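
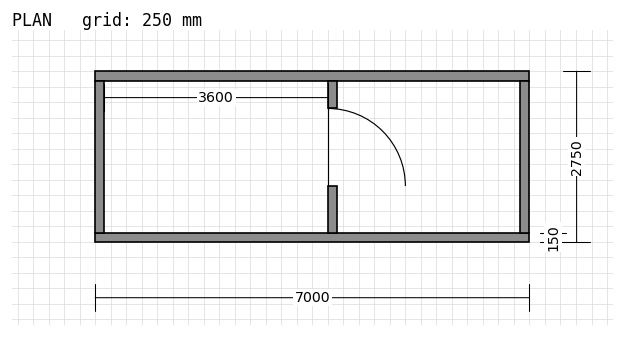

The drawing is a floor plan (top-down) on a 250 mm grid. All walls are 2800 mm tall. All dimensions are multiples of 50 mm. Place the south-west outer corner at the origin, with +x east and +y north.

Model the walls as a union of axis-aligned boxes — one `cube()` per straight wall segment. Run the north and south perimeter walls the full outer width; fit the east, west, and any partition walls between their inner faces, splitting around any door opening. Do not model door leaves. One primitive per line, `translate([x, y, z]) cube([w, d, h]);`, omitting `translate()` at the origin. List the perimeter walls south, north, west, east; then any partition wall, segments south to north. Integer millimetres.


cube([7000, 150, 2800]);
translate([0, 2600, 0]) cube([7000, 150, 2800]);
translate([0, 150, 0]) cube([150, 2450, 2800]);
translate([6850, 150, 0]) cube([150, 2450, 2800]);
translate([3750, 150, 0]) cube([150, 750, 2800]);
translate([3750, 2150, 0]) cube([150, 450, 2800]);


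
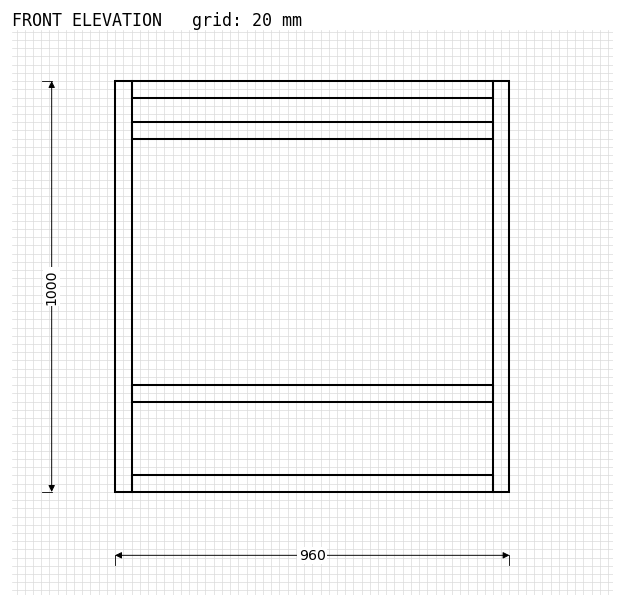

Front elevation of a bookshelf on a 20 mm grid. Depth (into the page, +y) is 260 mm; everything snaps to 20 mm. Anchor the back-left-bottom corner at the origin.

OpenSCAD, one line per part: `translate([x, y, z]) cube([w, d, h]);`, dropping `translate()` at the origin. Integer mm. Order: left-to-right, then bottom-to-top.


cube([40, 260, 1000]);
translate([40, 0, 0]) cube([880, 260, 40]);
translate([40, 0, 220]) cube([880, 260, 40]);
translate([40, 0, 860]) cube([880, 260, 40]);
translate([40, 0, 960]) cube([880, 260, 40]);
translate([920, 0, 0]) cube([40, 260, 1000]);


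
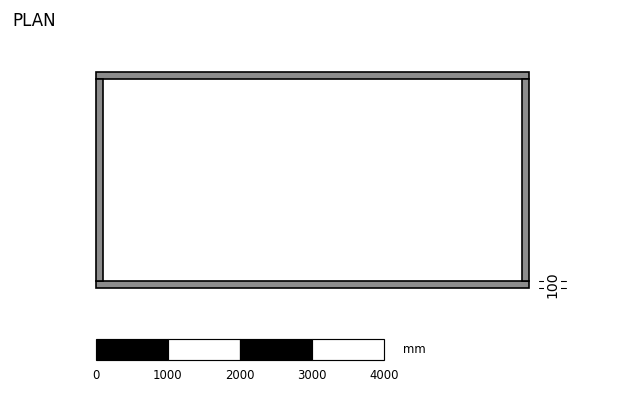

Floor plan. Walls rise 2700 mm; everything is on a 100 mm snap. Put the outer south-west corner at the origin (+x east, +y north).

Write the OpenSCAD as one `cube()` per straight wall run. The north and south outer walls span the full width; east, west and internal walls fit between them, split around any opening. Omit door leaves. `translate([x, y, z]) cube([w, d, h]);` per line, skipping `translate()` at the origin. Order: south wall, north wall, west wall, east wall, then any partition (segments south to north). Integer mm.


cube([6000, 100, 2700]);
translate([0, 2900, 0]) cube([6000, 100, 2700]);
translate([0, 100, 0]) cube([100, 2800, 2700]);
translate([5900, 100, 0]) cube([100, 2800, 2700]);


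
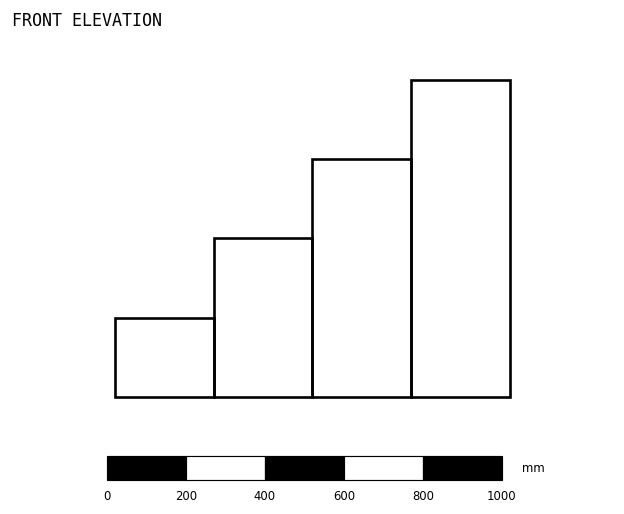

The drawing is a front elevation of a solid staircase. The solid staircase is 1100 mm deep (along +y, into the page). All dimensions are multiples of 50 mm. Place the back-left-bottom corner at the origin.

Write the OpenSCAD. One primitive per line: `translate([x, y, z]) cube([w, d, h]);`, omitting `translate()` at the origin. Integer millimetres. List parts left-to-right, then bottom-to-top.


cube([250, 1100, 200]);
translate([250, 0, 0]) cube([250, 1100, 400]);
translate([500, 0, 0]) cube([250, 1100, 600]);
translate([750, 0, 0]) cube([250, 1100, 800]);


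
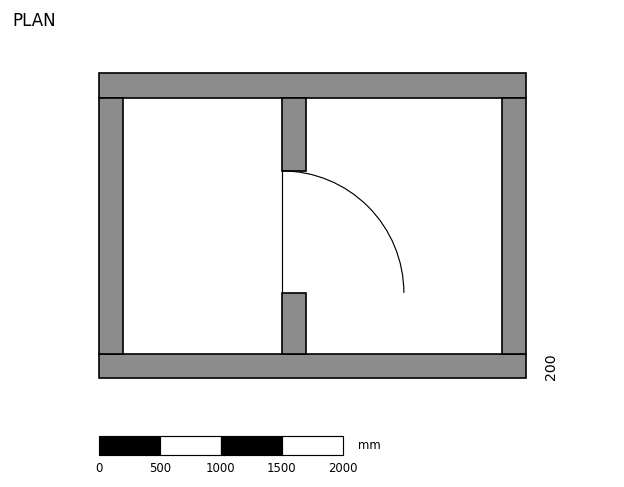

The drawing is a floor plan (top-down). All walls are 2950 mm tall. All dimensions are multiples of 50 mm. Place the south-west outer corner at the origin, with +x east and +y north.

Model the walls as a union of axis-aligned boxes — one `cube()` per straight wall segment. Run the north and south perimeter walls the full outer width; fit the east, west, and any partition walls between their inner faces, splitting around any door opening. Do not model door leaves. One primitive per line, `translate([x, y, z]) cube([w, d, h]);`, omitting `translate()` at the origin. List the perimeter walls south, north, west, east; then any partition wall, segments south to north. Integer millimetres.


cube([3500, 200, 2950]);
translate([0, 2300, 0]) cube([3500, 200, 2950]);
translate([0, 200, 0]) cube([200, 2100, 2950]);
translate([3300, 200, 0]) cube([200, 2100, 2950]);
translate([1500, 200, 0]) cube([200, 500, 2950]);
translate([1500, 1700, 0]) cube([200, 600, 2950]);


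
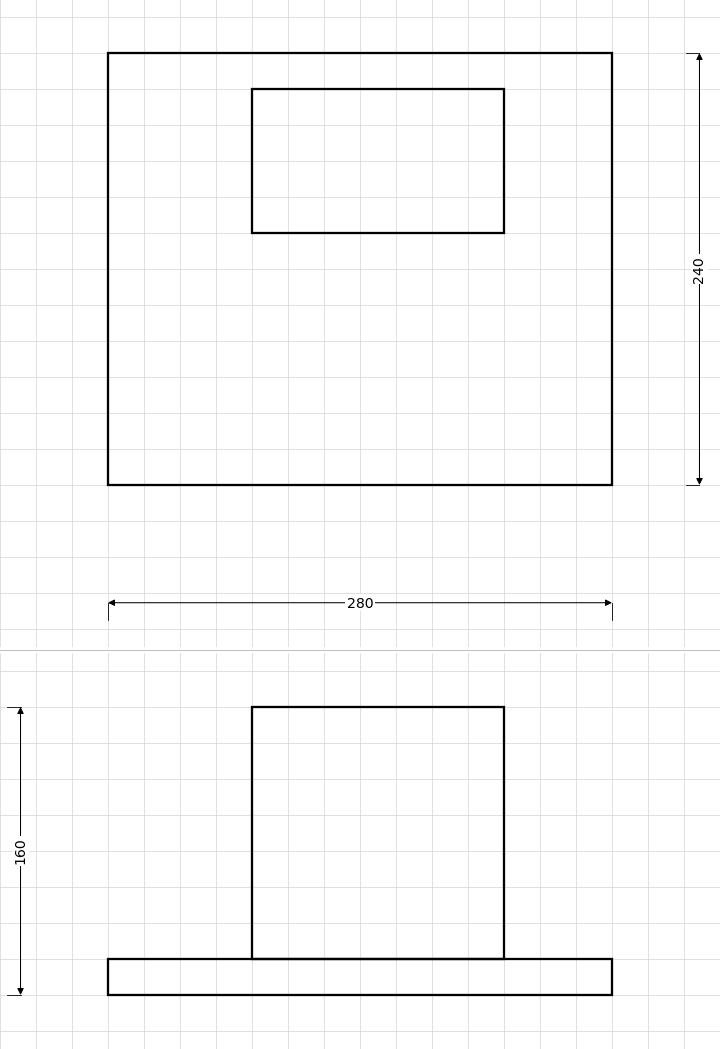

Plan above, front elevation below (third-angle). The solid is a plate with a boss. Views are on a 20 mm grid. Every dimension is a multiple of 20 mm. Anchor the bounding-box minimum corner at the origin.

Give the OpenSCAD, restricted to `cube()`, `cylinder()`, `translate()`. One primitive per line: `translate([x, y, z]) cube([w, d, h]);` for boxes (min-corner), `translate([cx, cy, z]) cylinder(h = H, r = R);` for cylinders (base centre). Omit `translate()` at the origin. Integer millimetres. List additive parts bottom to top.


cube([280, 240, 20]);
translate([80, 140, 20]) cube([140, 80, 140]);


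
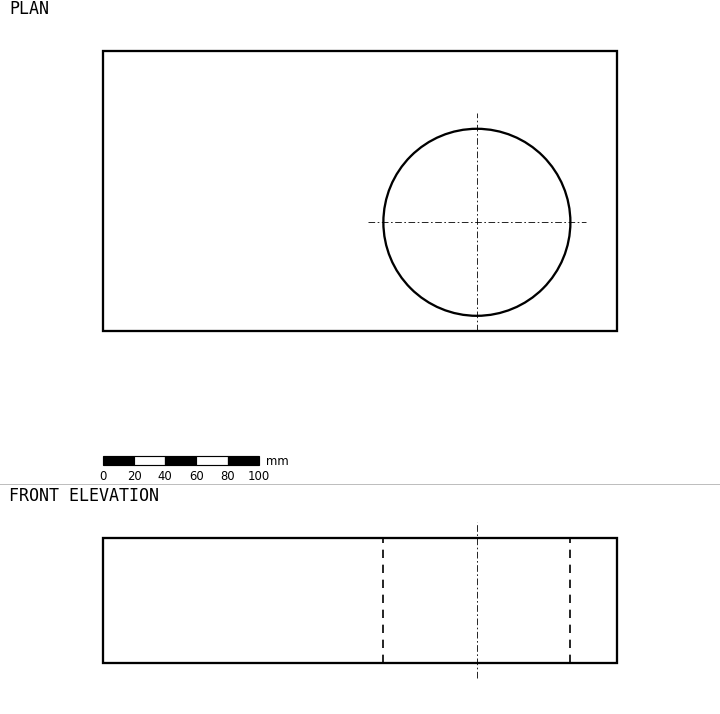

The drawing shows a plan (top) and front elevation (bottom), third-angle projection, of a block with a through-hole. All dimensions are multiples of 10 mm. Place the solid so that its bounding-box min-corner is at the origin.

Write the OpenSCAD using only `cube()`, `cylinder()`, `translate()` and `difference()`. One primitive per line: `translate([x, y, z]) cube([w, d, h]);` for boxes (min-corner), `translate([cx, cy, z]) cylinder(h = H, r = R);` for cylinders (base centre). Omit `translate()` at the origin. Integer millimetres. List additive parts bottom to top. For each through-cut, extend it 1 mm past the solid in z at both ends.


difference() {
  cube([330, 180, 80]);
  translate([240, 70, -1]) cylinder(h = 82, r = 60);
}


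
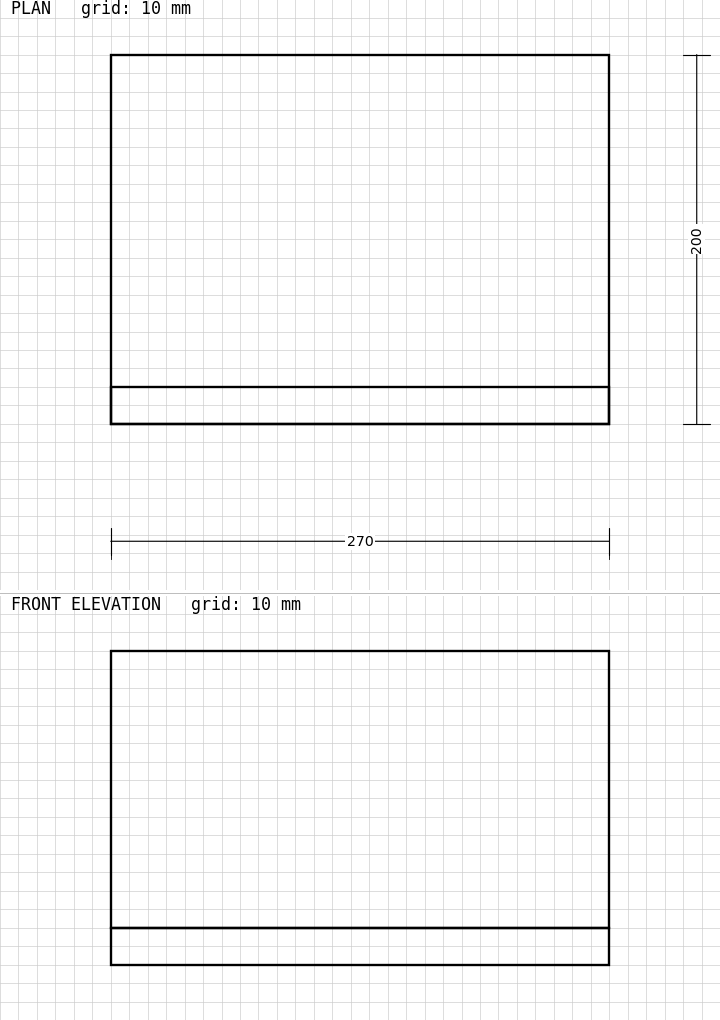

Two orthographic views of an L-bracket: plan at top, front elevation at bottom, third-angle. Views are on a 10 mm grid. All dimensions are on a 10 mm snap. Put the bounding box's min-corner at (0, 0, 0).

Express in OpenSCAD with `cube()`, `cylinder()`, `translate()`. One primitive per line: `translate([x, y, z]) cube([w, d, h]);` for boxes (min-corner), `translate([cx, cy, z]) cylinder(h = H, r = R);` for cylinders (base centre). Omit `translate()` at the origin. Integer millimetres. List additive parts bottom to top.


cube([270, 200, 20]);
translate([0, 0, 20]) cube([270, 20, 150]);


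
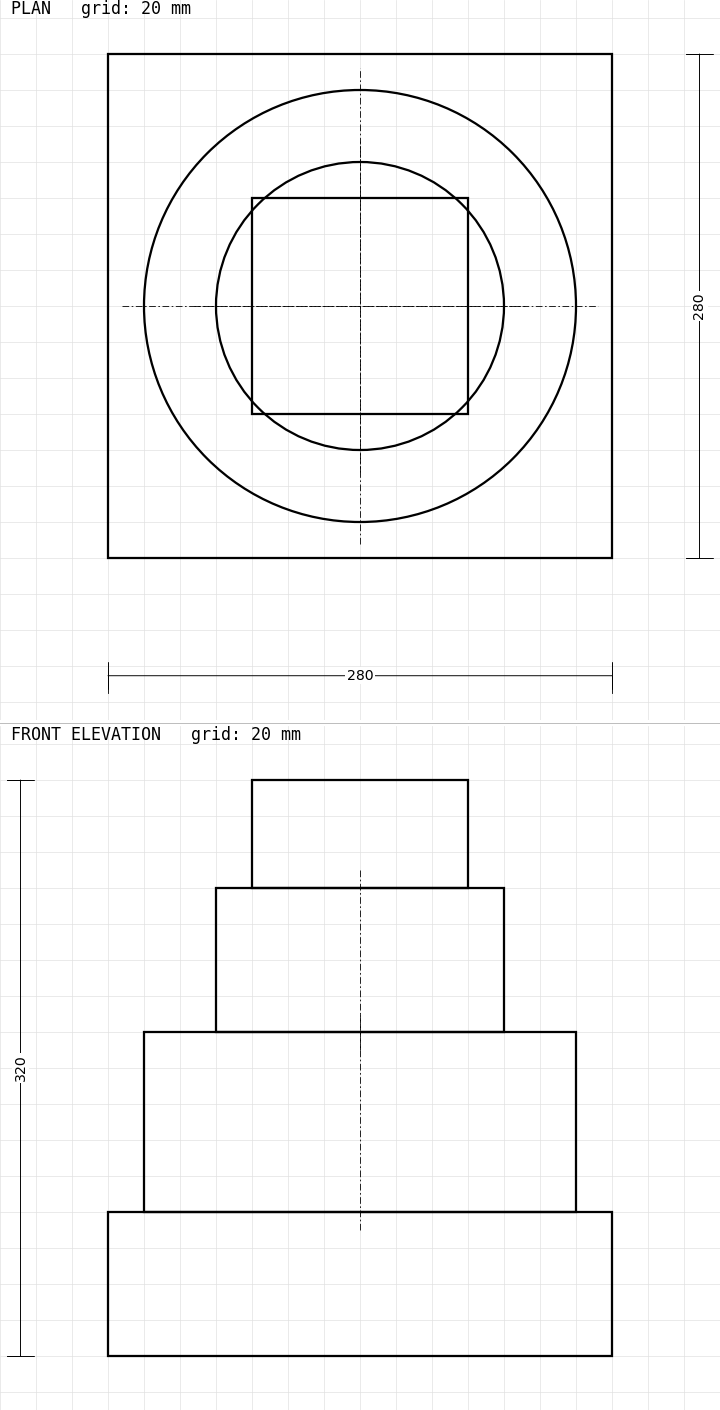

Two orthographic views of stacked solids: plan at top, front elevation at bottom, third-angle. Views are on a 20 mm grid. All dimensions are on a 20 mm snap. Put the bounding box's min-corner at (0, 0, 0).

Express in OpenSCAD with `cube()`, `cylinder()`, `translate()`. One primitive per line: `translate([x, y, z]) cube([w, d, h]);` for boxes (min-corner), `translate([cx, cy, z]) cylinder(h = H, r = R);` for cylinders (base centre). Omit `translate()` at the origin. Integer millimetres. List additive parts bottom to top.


cube([280, 280, 80]);
translate([140, 140, 80]) cylinder(h = 100, r = 120);
translate([140, 140, 180]) cylinder(h = 80, r = 80);
translate([80, 80, 260]) cube([120, 120, 60]);


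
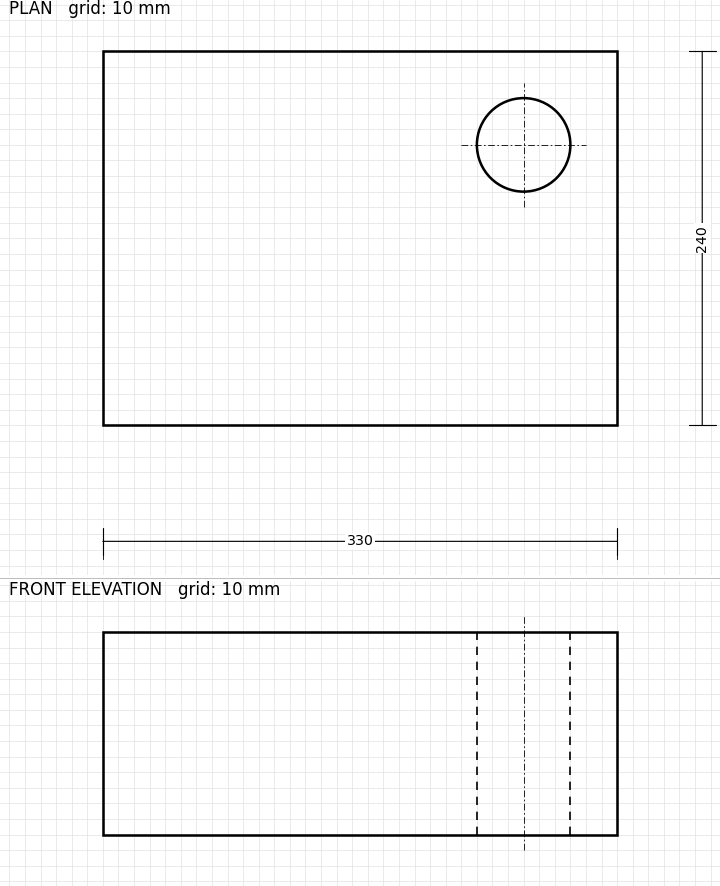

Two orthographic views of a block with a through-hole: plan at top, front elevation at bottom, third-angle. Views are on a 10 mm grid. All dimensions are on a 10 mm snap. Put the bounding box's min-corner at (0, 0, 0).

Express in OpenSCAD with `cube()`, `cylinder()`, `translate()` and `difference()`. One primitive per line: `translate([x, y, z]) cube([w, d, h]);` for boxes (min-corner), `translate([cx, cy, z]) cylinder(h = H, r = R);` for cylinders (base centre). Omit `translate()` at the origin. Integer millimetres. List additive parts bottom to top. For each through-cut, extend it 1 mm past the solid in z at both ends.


difference() {
  cube([330, 240, 130]);
  translate([270, 180, -1]) cylinder(h = 132, r = 30);
}


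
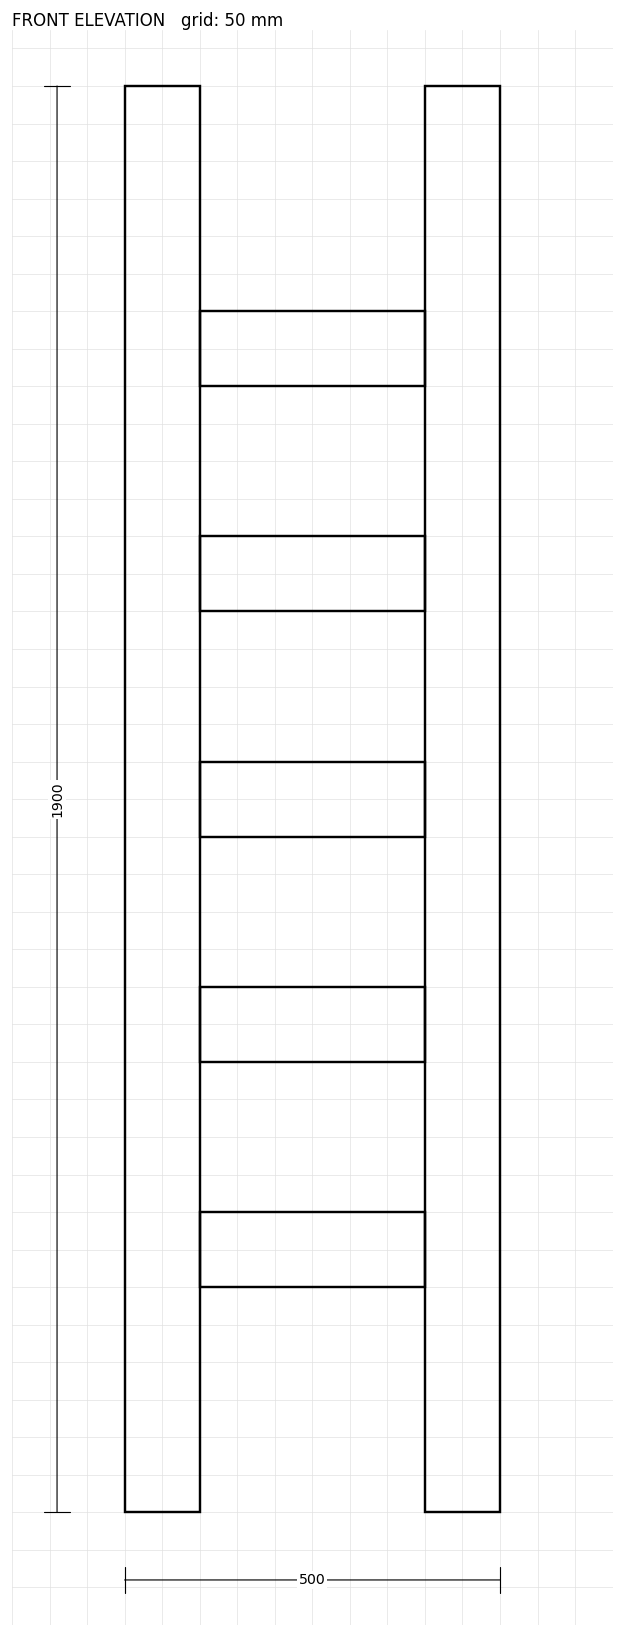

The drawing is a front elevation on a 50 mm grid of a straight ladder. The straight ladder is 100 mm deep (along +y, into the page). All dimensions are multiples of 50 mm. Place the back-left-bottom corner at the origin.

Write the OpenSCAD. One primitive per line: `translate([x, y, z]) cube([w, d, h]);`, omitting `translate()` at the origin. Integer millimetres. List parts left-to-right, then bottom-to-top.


cube([100, 100, 1900]);
translate([100, 0, 300]) cube([300, 100, 100]);
translate([100, 0, 600]) cube([300, 100, 100]);
translate([100, 0, 900]) cube([300, 100, 100]);
translate([100, 0, 1200]) cube([300, 100, 100]);
translate([100, 0, 1500]) cube([300, 100, 100]);
translate([400, 0, 0]) cube([100, 100, 1900]);


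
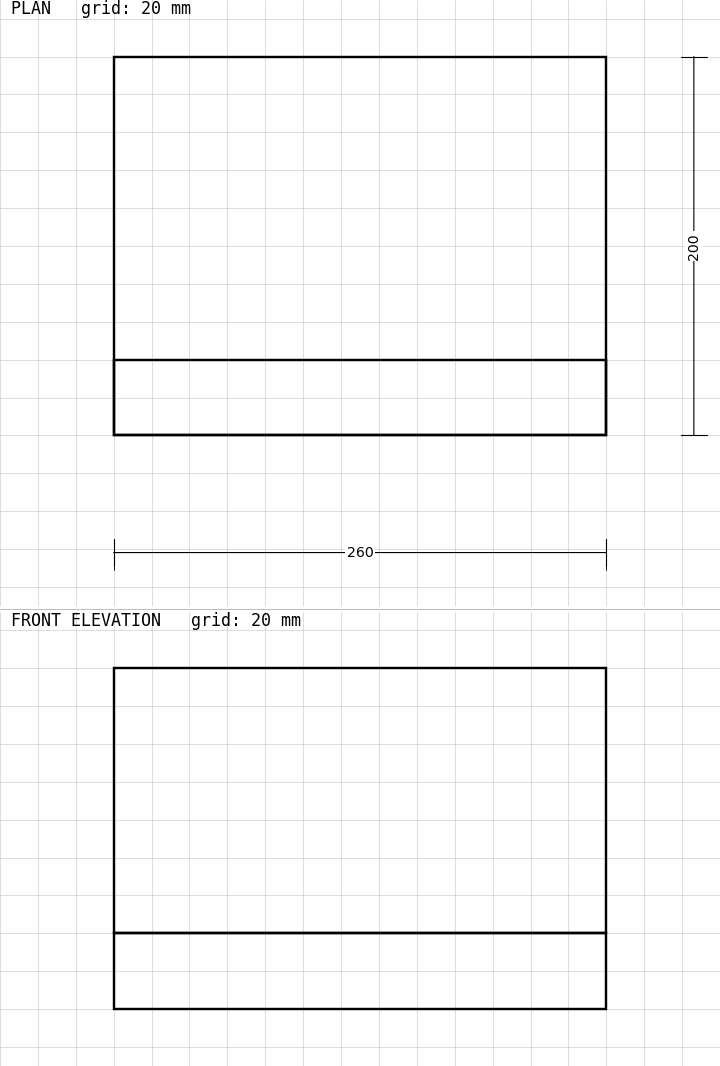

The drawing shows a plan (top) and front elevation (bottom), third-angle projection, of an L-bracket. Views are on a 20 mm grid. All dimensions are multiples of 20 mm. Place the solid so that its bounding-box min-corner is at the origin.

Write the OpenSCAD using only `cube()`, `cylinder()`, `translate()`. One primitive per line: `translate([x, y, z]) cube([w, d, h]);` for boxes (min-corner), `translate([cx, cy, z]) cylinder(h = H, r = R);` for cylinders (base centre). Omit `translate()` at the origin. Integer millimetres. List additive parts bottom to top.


cube([260, 200, 40]);
translate([0, 0, 40]) cube([260, 40, 140]);


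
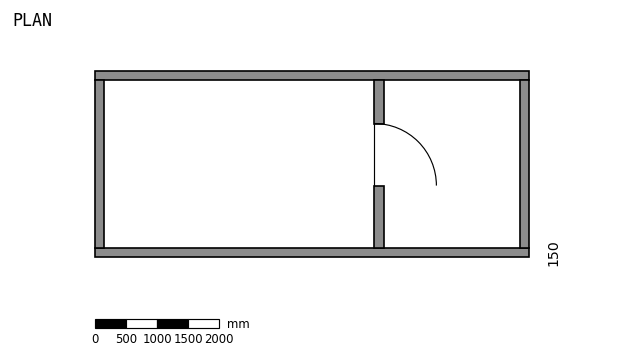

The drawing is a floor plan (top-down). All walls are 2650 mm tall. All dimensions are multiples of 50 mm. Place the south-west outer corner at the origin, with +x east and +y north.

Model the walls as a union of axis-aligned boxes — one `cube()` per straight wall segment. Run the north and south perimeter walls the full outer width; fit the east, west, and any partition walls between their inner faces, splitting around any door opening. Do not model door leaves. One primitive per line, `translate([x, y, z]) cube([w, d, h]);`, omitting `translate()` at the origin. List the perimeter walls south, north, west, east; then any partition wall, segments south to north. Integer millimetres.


cube([7000, 150, 2650]);
translate([0, 2850, 0]) cube([7000, 150, 2650]);
translate([0, 150, 0]) cube([150, 2700, 2650]);
translate([6850, 150, 0]) cube([150, 2700, 2650]);
translate([4500, 150, 0]) cube([150, 1000, 2650]);
translate([4500, 2150, 0]) cube([150, 700, 2650]);


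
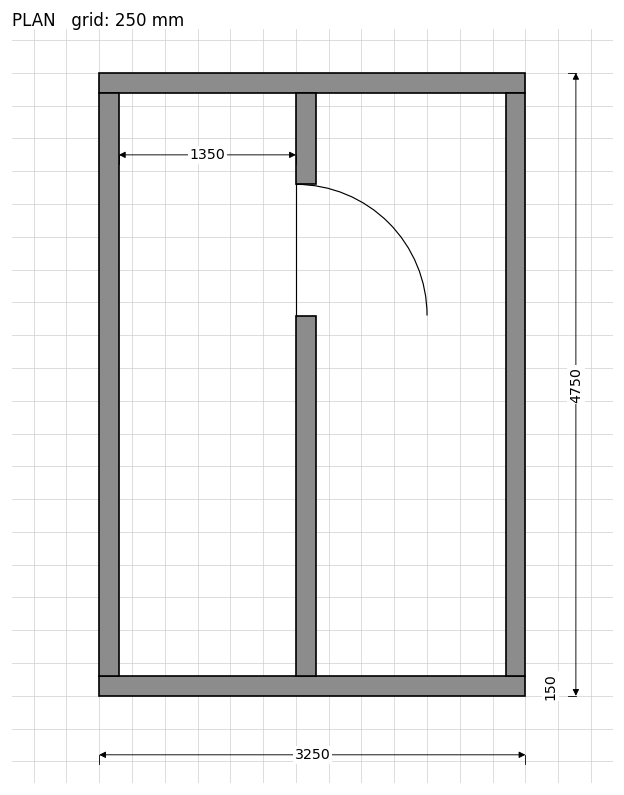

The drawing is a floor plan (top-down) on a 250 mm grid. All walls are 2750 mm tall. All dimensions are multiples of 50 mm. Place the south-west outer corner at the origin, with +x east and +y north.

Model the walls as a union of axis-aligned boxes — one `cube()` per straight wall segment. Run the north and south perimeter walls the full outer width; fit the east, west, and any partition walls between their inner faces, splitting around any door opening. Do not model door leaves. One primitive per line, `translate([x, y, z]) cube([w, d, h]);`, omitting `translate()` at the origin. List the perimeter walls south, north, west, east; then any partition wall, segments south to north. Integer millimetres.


cube([3250, 150, 2750]);
translate([0, 4600, 0]) cube([3250, 150, 2750]);
translate([0, 150, 0]) cube([150, 4450, 2750]);
translate([3100, 150, 0]) cube([150, 4450, 2750]);
translate([1500, 150, 0]) cube([150, 2750, 2750]);
translate([1500, 3900, 0]) cube([150, 700, 2750]);


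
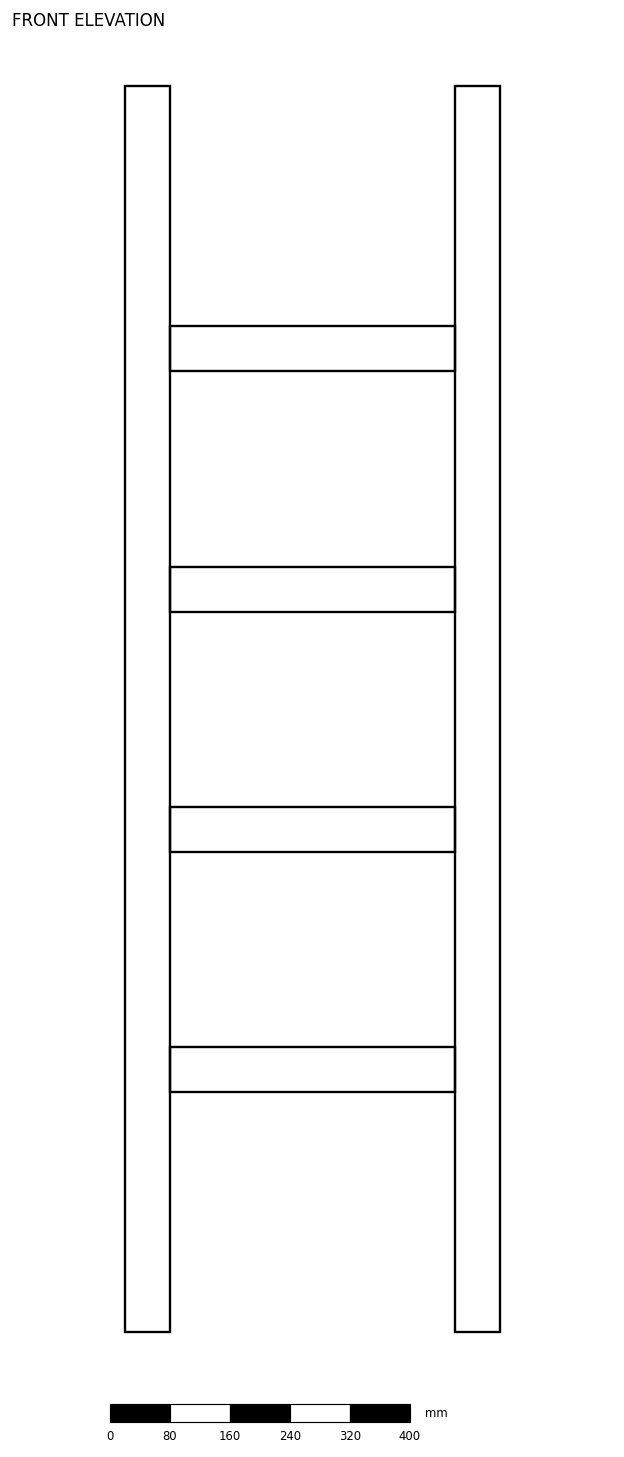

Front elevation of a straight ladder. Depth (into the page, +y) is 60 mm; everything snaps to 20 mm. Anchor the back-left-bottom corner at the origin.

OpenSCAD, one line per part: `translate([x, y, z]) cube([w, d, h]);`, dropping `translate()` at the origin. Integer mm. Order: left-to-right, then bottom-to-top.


cube([60, 60, 1660]);
translate([60, 0, 320]) cube([380, 60, 60]);
translate([60, 0, 640]) cube([380, 60, 60]);
translate([60, 0, 960]) cube([380, 60, 60]);
translate([60, 0, 1280]) cube([380, 60, 60]);
translate([440, 0, 0]) cube([60, 60, 1660]);


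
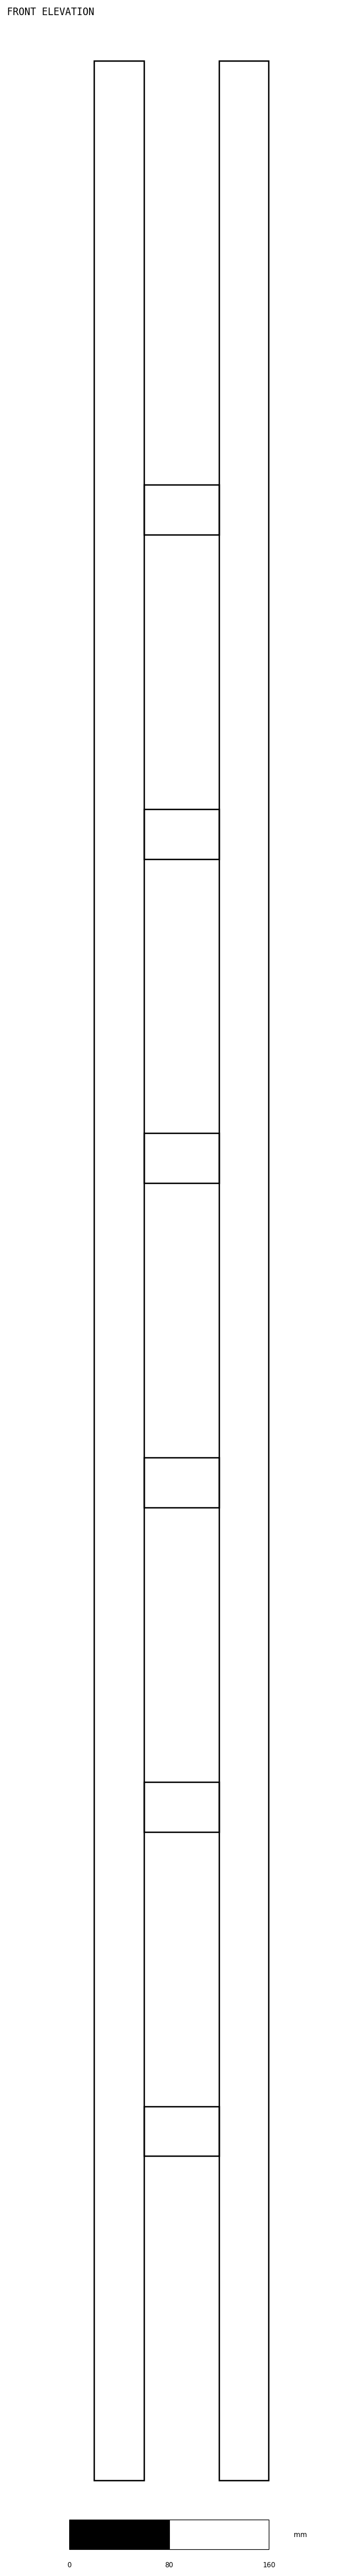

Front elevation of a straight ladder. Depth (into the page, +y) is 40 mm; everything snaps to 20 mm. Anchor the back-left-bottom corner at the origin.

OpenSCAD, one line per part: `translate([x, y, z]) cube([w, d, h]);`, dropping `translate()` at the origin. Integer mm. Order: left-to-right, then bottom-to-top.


cube([40, 40, 1940]);
translate([40, 0, 260]) cube([60, 40, 40]);
translate([40, 0, 520]) cube([60, 40, 40]);
translate([40, 0, 780]) cube([60, 40, 40]);
translate([40, 0, 1040]) cube([60, 40, 40]);
translate([40, 0, 1300]) cube([60, 40, 40]);
translate([40, 0, 1560]) cube([60, 40, 40]);
translate([100, 0, 0]) cube([40, 40, 1940]);


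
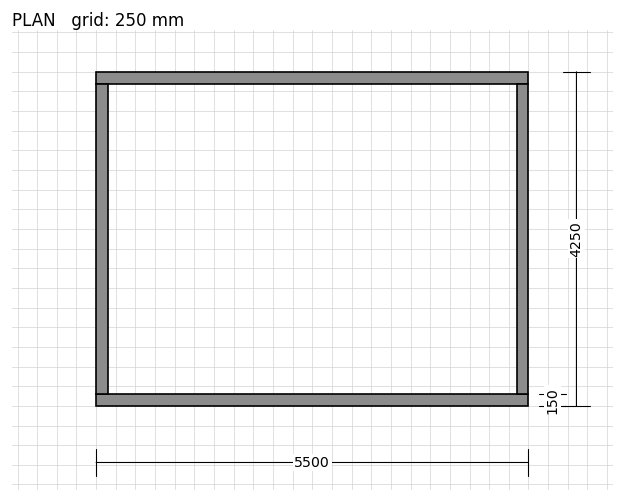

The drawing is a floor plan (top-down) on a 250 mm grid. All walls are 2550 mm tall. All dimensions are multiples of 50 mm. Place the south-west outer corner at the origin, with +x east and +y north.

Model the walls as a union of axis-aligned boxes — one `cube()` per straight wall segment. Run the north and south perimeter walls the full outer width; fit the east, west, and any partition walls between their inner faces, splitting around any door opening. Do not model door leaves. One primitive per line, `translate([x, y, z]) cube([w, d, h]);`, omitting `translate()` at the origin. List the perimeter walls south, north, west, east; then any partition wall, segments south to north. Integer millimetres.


cube([5500, 150, 2550]);
translate([0, 4100, 0]) cube([5500, 150, 2550]);
translate([0, 150, 0]) cube([150, 3950, 2550]);
translate([5350, 150, 0]) cube([150, 3950, 2550]);


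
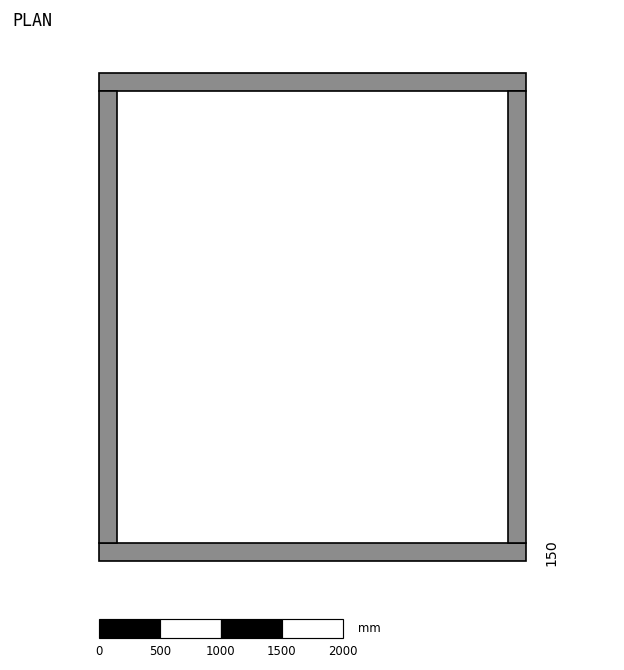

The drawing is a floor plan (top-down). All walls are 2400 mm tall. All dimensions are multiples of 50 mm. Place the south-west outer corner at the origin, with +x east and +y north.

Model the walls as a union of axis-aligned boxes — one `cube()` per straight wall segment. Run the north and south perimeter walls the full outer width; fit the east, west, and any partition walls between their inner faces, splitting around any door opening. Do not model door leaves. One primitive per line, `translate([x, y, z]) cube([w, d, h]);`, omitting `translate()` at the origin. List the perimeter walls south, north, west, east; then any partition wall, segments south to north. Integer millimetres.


cube([3500, 150, 2400]);
translate([0, 3850, 0]) cube([3500, 150, 2400]);
translate([0, 150, 0]) cube([150, 3700, 2400]);
translate([3350, 150, 0]) cube([150, 3700, 2400]);


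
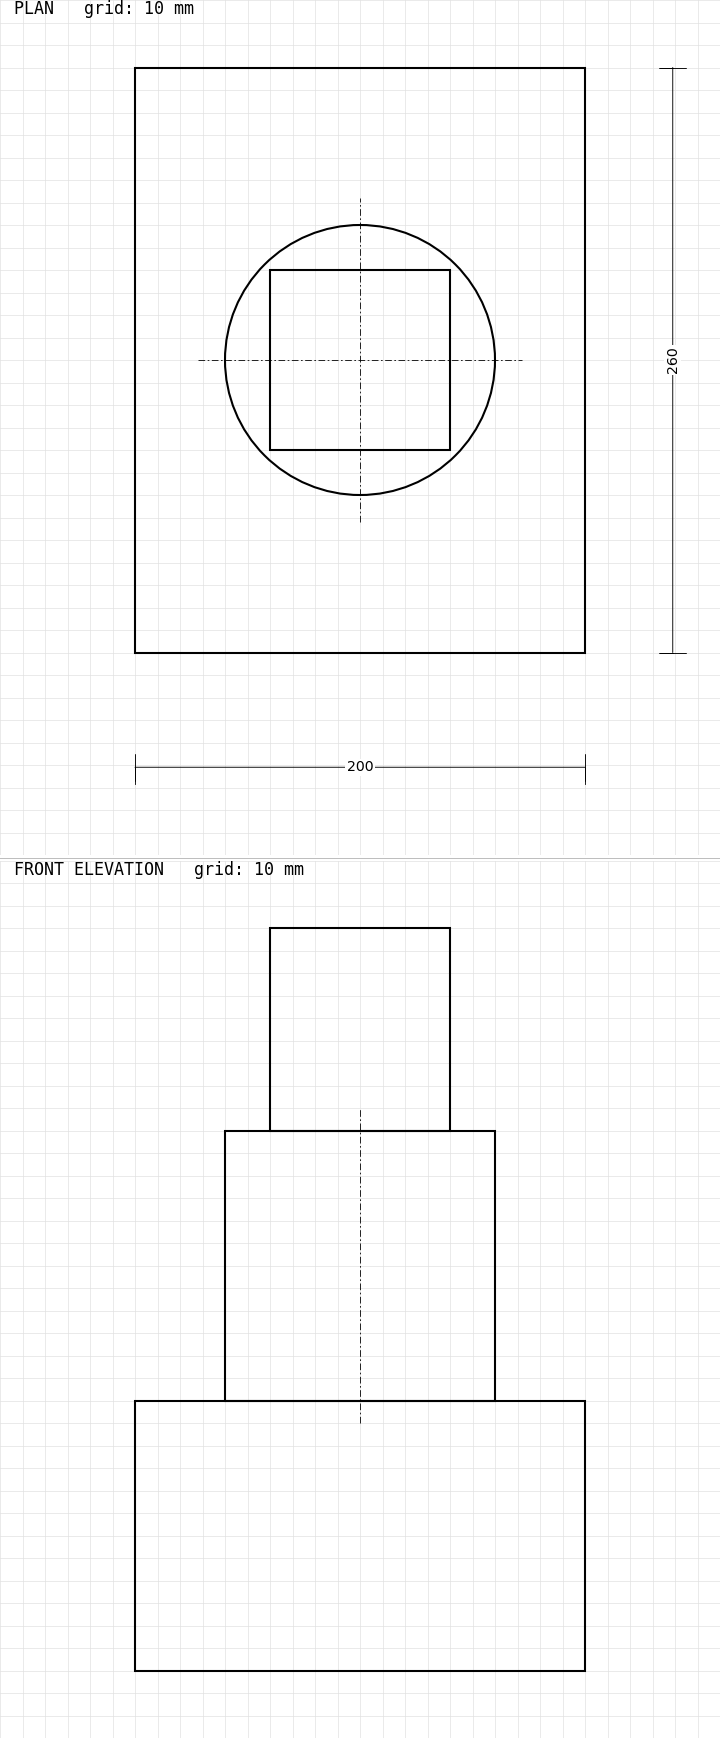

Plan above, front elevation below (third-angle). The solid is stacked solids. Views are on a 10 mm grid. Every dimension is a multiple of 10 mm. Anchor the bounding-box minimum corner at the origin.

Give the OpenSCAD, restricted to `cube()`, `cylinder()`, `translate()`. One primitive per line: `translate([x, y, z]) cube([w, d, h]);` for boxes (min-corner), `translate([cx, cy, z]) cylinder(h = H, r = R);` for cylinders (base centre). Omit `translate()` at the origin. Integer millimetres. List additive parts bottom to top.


cube([200, 260, 120]);
translate([100, 130, 120]) cylinder(h = 120, r = 60);
translate([60, 90, 240]) cube([80, 80, 90]);


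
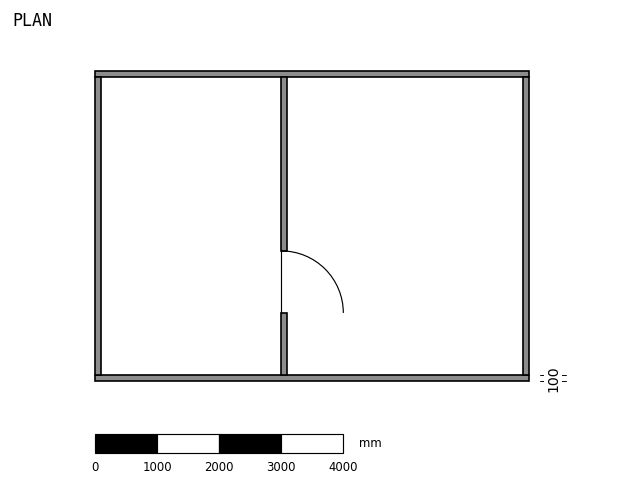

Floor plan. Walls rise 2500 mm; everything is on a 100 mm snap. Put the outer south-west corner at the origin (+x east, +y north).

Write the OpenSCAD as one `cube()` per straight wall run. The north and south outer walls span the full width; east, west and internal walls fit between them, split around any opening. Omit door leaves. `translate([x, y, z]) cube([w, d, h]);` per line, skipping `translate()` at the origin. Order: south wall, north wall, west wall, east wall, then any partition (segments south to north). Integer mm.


cube([7000, 100, 2500]);
translate([0, 4900, 0]) cube([7000, 100, 2500]);
translate([0, 100, 0]) cube([100, 4800, 2500]);
translate([6900, 100, 0]) cube([100, 4800, 2500]);
translate([3000, 100, 0]) cube([100, 1000, 2500]);
translate([3000, 2100, 0]) cube([100, 2800, 2500]);


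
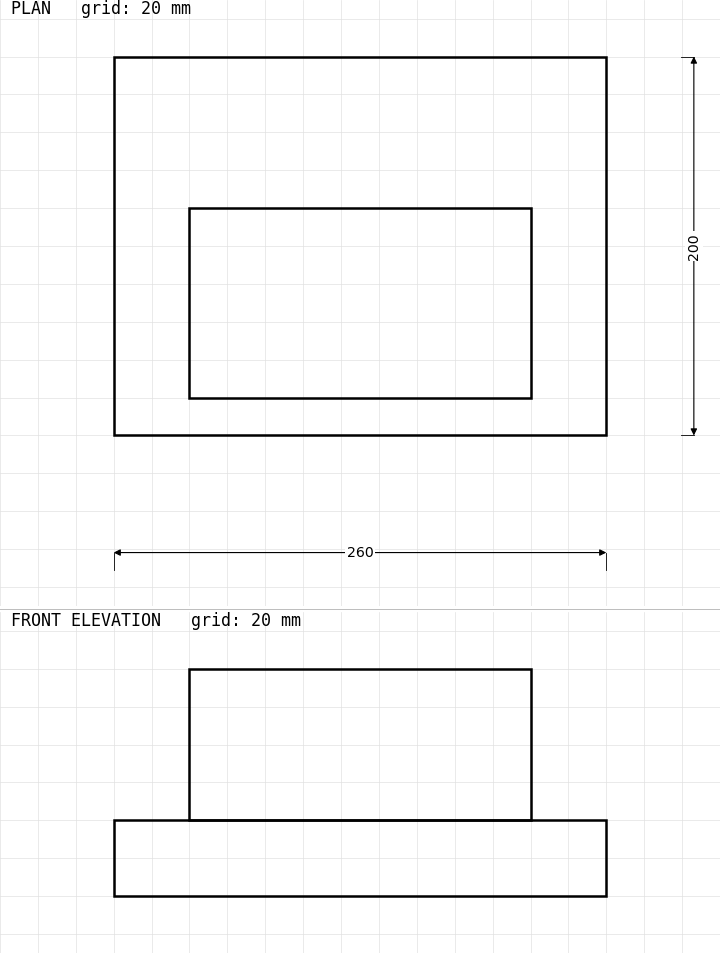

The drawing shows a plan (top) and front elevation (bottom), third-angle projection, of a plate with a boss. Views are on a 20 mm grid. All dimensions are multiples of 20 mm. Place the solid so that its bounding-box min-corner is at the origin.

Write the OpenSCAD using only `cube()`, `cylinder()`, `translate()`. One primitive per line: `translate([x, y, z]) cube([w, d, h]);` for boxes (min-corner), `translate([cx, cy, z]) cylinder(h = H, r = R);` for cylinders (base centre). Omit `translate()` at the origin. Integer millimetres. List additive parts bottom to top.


cube([260, 200, 40]);
translate([40, 20, 40]) cube([180, 100, 80]);


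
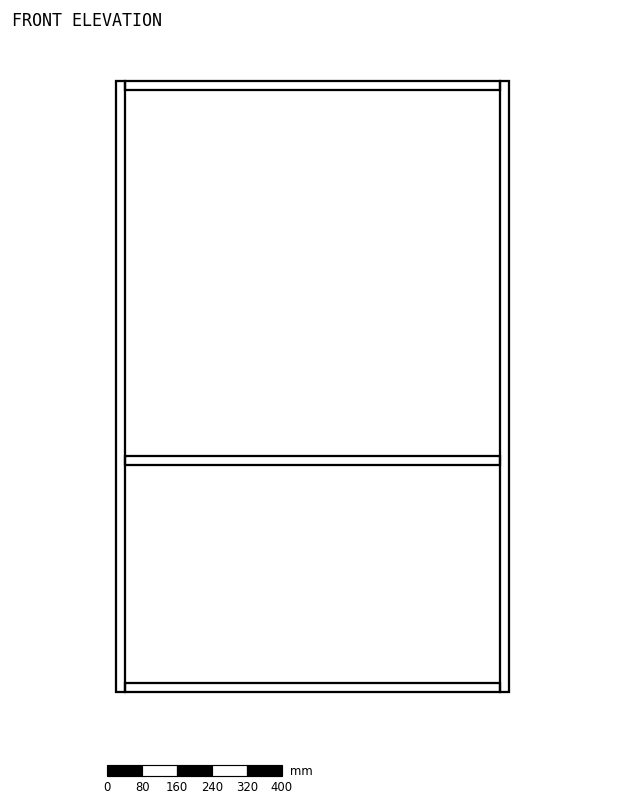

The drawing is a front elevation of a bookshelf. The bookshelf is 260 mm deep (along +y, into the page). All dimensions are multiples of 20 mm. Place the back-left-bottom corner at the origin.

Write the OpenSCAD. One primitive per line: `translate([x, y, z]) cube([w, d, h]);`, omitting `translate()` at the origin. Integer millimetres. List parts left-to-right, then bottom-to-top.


cube([20, 260, 1400]);
translate([20, 0, 0]) cube([860, 260, 20]);
translate([20, 0, 520]) cube([860, 260, 20]);
translate([20, 0, 1380]) cube([860, 260, 20]);
translate([880, 0, 0]) cube([20, 260, 1400]);


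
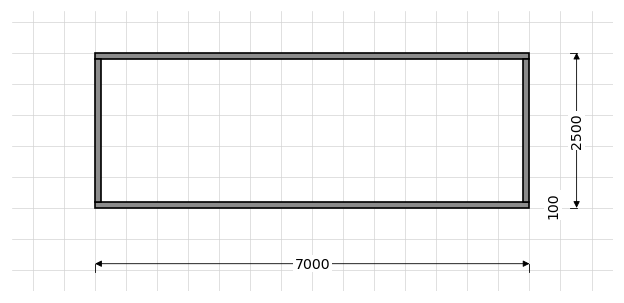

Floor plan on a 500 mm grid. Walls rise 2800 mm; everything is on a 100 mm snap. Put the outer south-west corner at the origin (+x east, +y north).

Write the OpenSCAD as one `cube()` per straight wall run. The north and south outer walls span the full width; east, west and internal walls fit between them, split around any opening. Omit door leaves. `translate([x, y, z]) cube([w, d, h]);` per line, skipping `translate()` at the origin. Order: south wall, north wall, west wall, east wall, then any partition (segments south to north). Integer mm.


cube([7000, 100, 2800]);
translate([0, 2400, 0]) cube([7000, 100, 2800]);
translate([0, 100, 0]) cube([100, 2300, 2800]);
translate([6900, 100, 0]) cube([100, 2300, 2800]);


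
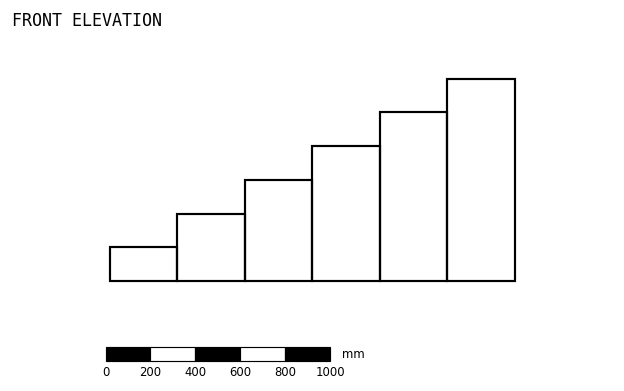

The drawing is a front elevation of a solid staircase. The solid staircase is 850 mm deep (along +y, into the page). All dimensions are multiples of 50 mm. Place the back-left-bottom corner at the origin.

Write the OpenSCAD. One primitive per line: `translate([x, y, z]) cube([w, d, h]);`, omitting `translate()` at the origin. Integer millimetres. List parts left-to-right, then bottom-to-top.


cube([300, 850, 150]);
translate([300, 0, 0]) cube([300, 850, 300]);
translate([600, 0, 0]) cube([300, 850, 450]);
translate([900, 0, 0]) cube([300, 850, 600]);
translate([1200, 0, 0]) cube([300, 850, 750]);
translate([1500, 0, 0]) cube([300, 850, 900]);


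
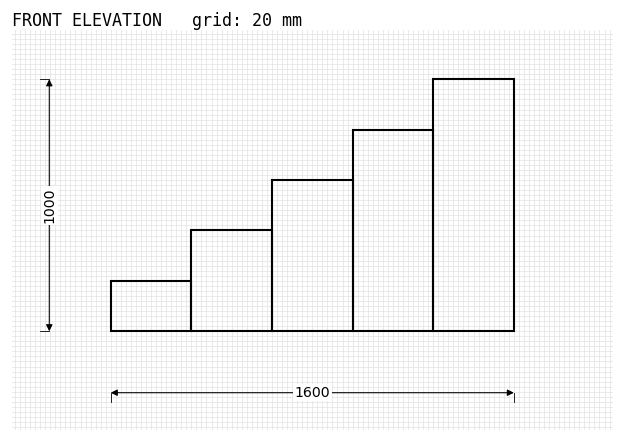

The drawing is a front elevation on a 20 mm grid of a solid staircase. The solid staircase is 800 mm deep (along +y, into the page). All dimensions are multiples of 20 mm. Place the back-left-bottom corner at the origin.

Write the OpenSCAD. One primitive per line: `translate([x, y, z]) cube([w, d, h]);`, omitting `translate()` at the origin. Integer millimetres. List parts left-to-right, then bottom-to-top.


cube([320, 800, 200]);
translate([320, 0, 0]) cube([320, 800, 400]);
translate([640, 0, 0]) cube([320, 800, 600]);
translate([960, 0, 0]) cube([320, 800, 800]);
translate([1280, 0, 0]) cube([320, 800, 1000]);


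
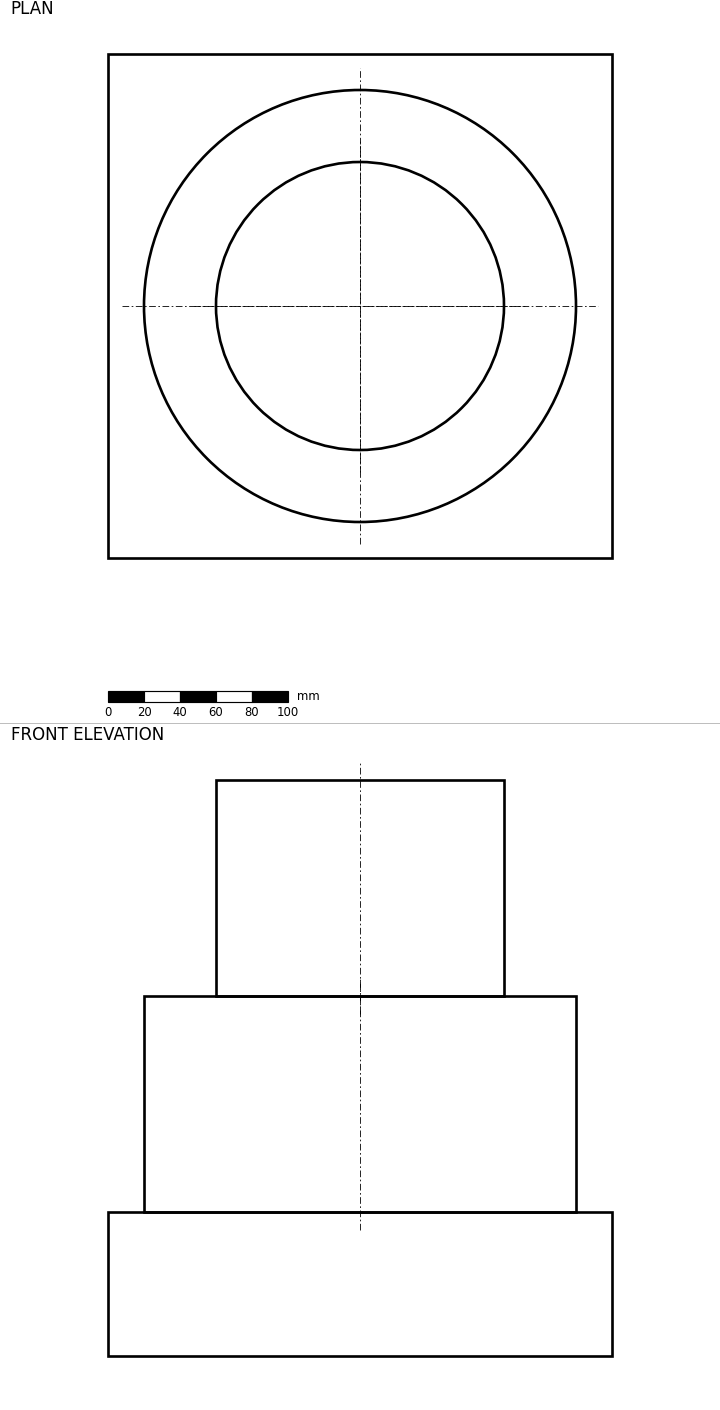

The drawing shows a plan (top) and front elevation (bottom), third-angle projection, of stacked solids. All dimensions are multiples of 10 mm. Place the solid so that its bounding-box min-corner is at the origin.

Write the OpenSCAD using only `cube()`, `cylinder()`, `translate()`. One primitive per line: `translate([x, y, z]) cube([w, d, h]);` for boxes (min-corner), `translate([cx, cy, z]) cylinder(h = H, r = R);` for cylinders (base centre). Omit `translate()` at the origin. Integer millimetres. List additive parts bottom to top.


cube([280, 280, 80]);
translate([140, 140, 80]) cylinder(h = 120, r = 120);
translate([140, 140, 200]) cylinder(h = 120, r = 80);


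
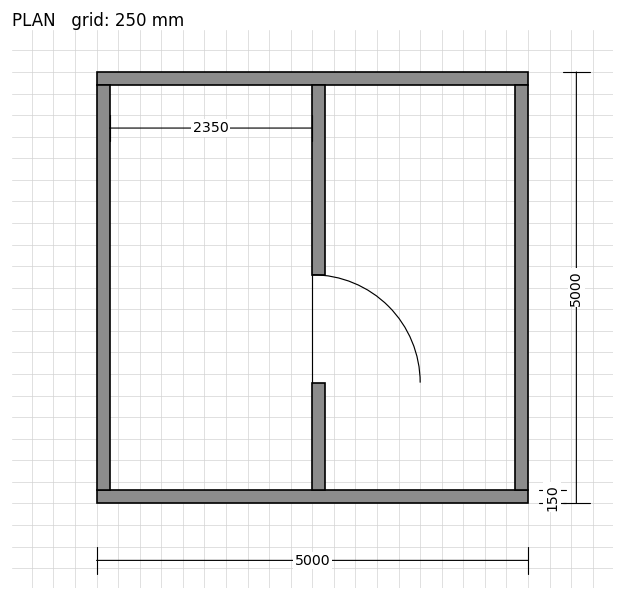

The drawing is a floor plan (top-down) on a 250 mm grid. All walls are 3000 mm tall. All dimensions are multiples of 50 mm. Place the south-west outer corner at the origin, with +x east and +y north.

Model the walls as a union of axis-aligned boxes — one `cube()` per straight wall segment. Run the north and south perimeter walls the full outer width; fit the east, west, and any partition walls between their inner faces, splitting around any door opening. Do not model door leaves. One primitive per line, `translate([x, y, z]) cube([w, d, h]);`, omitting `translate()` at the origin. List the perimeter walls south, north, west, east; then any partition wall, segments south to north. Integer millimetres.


cube([5000, 150, 3000]);
translate([0, 4850, 0]) cube([5000, 150, 3000]);
translate([0, 150, 0]) cube([150, 4700, 3000]);
translate([4850, 150, 0]) cube([150, 4700, 3000]);
translate([2500, 150, 0]) cube([150, 1250, 3000]);
translate([2500, 2650, 0]) cube([150, 2200, 3000]);


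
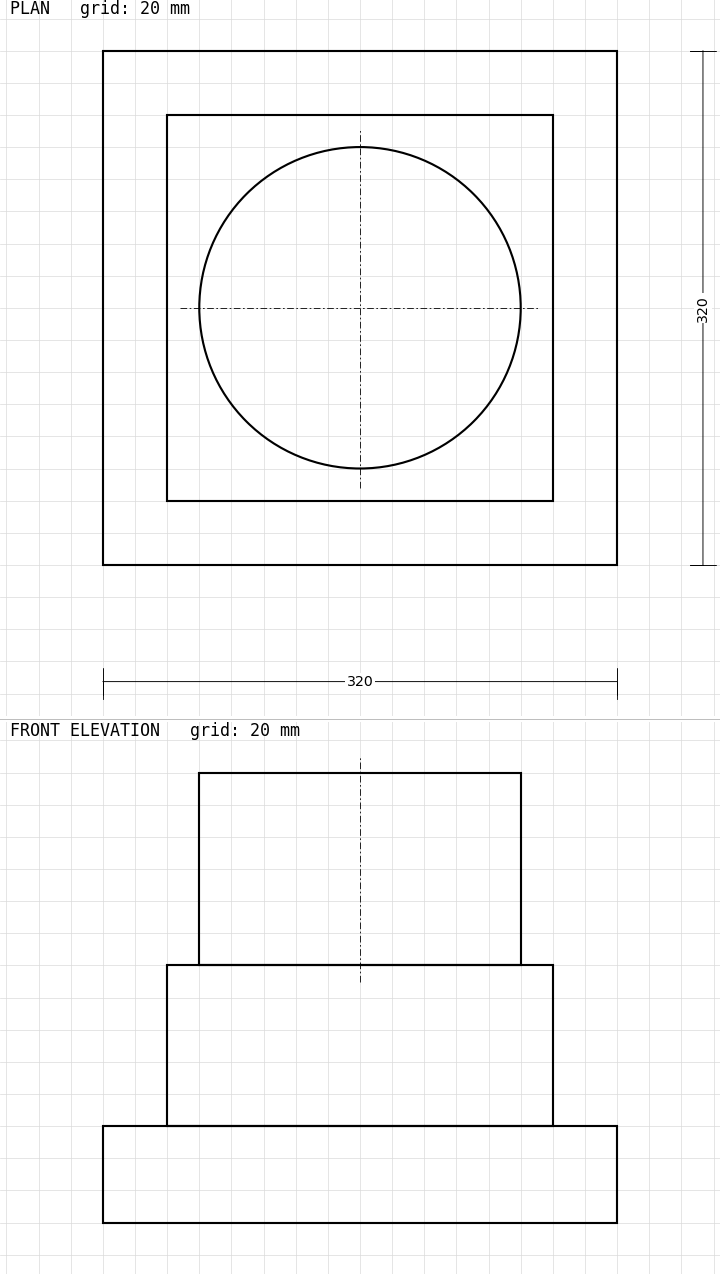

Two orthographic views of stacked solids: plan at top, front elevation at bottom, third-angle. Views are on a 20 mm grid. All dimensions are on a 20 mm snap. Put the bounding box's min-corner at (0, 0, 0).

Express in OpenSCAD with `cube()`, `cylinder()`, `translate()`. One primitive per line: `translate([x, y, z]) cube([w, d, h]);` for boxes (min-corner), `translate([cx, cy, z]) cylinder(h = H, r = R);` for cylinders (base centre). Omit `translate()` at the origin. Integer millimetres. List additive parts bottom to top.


cube([320, 320, 60]);
translate([40, 40, 60]) cube([240, 240, 100]);
translate([160, 160, 160]) cylinder(h = 120, r = 100);


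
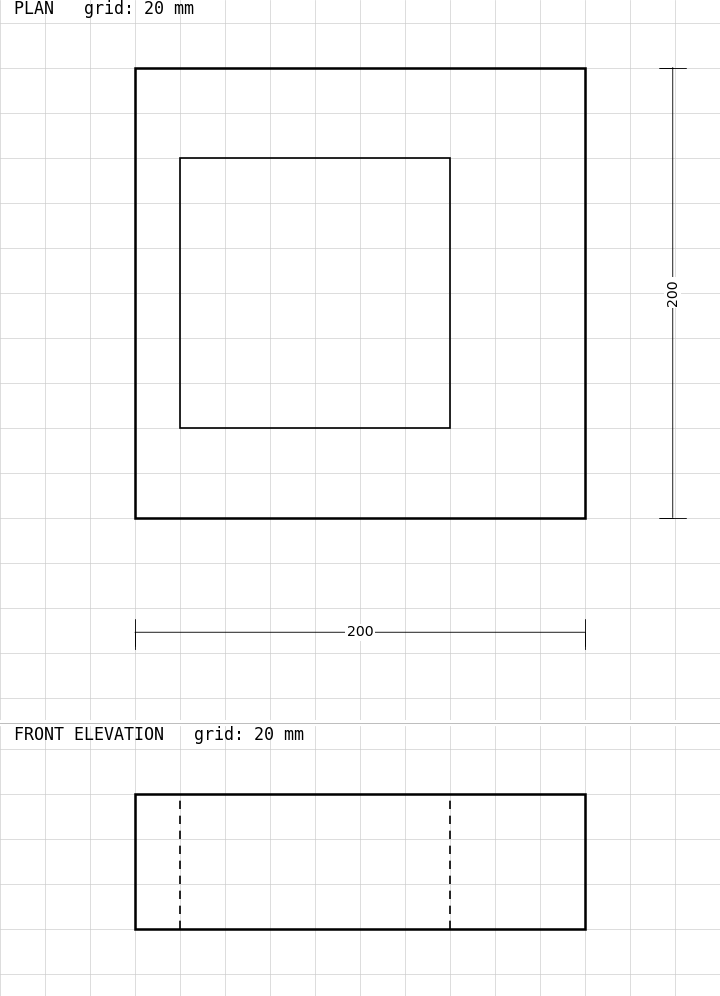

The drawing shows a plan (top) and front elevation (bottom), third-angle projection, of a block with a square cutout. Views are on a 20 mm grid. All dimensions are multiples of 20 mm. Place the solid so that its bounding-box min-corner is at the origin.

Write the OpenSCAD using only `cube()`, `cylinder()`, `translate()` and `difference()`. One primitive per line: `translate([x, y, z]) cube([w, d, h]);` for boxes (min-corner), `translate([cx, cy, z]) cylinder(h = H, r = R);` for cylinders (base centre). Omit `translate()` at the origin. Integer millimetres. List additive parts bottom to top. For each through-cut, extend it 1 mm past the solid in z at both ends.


difference() {
  cube([200, 200, 60]);
  translate([20, 40, -1]) cube([120, 120, 62]);
}


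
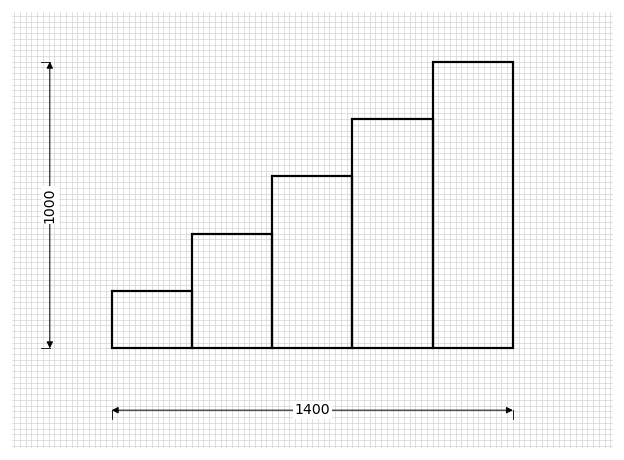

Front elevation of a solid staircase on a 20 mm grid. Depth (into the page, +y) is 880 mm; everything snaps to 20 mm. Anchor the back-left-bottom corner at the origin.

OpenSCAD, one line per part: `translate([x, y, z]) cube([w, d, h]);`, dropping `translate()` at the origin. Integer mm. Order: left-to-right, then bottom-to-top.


cube([280, 880, 200]);
translate([280, 0, 0]) cube([280, 880, 400]);
translate([560, 0, 0]) cube([280, 880, 600]);
translate([840, 0, 0]) cube([280, 880, 800]);
translate([1120, 0, 0]) cube([280, 880, 1000]);


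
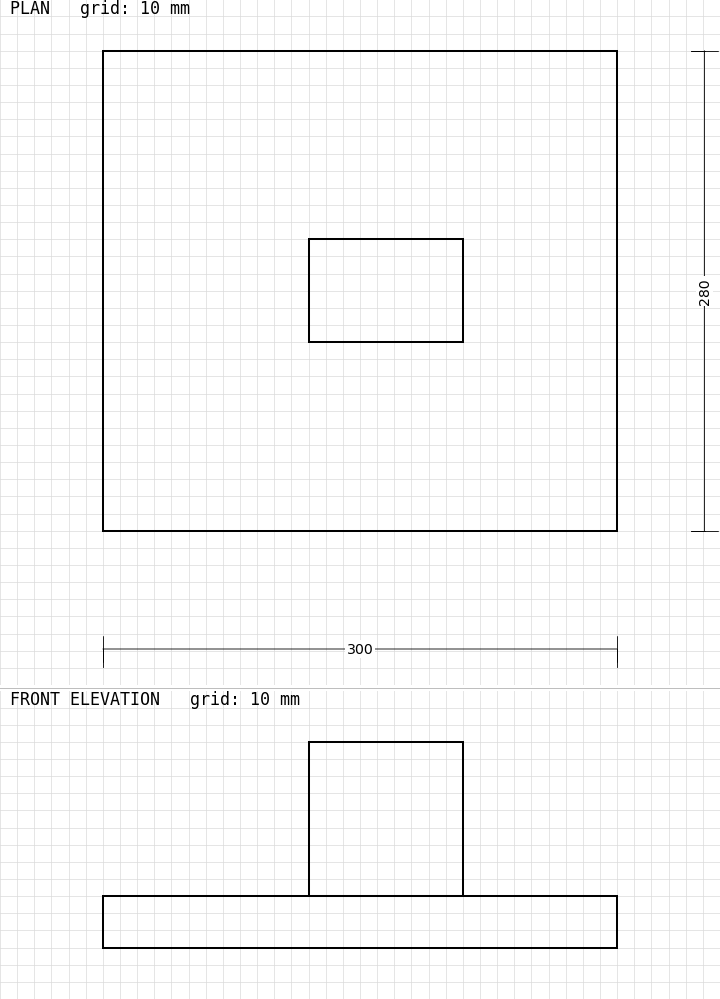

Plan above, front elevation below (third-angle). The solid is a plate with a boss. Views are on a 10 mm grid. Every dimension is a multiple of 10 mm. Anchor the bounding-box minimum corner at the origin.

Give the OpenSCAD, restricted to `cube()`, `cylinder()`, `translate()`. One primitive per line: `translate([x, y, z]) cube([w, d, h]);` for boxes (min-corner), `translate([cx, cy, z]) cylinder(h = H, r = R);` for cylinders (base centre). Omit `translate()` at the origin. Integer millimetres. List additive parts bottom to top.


cube([300, 280, 30]);
translate([120, 110, 30]) cube([90, 60, 90]);


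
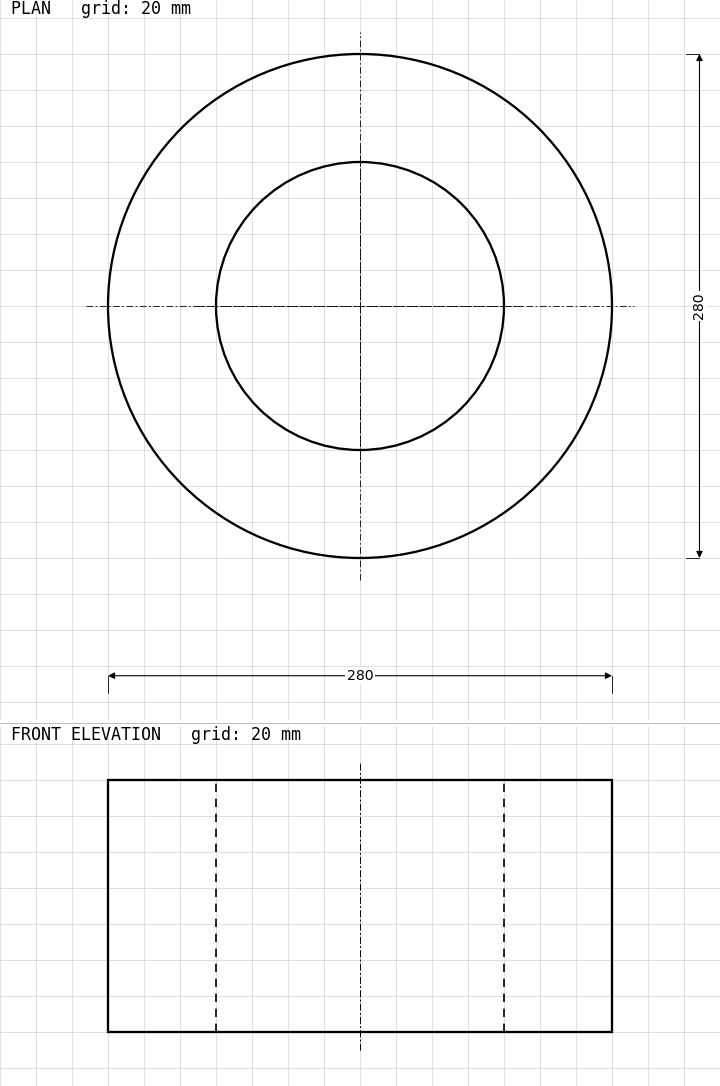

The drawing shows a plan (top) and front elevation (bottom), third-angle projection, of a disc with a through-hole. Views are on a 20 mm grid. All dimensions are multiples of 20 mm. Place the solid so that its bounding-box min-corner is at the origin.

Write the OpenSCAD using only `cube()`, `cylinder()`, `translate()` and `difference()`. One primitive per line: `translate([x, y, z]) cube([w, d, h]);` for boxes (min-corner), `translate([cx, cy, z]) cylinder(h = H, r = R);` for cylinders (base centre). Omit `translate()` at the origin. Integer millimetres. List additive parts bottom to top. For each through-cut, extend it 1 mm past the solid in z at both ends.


difference() {
  translate([140, 140, 0]) cylinder(h = 140, r = 140);
  translate([140, 140, -1]) cylinder(h = 142, r = 80);
}


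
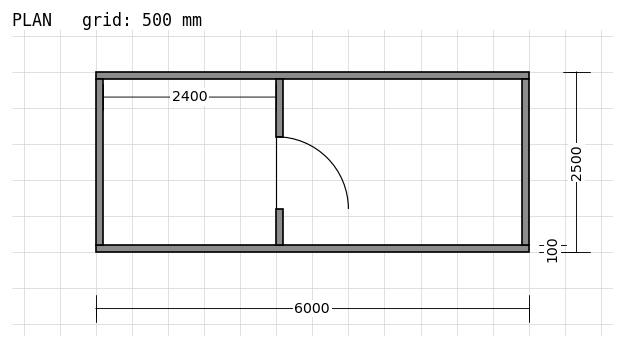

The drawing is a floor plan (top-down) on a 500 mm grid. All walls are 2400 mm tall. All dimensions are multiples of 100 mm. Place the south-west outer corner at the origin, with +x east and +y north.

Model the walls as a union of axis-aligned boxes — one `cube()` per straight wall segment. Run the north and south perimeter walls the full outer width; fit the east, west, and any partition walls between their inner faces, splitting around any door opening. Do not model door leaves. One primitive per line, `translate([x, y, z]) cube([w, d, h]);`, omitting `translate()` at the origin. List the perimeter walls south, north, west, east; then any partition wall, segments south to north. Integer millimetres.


cube([6000, 100, 2400]);
translate([0, 2400, 0]) cube([6000, 100, 2400]);
translate([0, 100, 0]) cube([100, 2300, 2400]);
translate([5900, 100, 0]) cube([100, 2300, 2400]);
translate([2500, 100, 0]) cube([100, 500, 2400]);
translate([2500, 1600, 0]) cube([100, 800, 2400]);


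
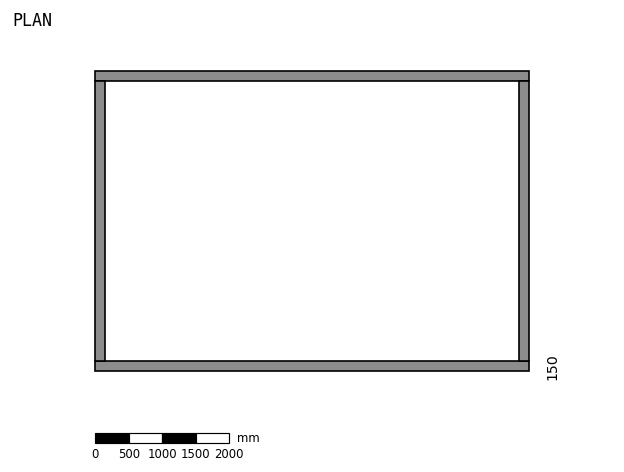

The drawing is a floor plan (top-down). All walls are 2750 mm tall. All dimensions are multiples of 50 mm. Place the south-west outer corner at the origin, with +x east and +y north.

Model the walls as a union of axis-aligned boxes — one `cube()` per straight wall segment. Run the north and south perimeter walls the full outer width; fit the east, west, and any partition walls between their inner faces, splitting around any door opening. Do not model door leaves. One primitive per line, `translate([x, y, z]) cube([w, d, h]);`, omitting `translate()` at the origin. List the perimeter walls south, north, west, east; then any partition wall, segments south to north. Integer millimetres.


cube([6500, 150, 2750]);
translate([0, 4350, 0]) cube([6500, 150, 2750]);
translate([0, 150, 0]) cube([150, 4200, 2750]);
translate([6350, 150, 0]) cube([150, 4200, 2750]);


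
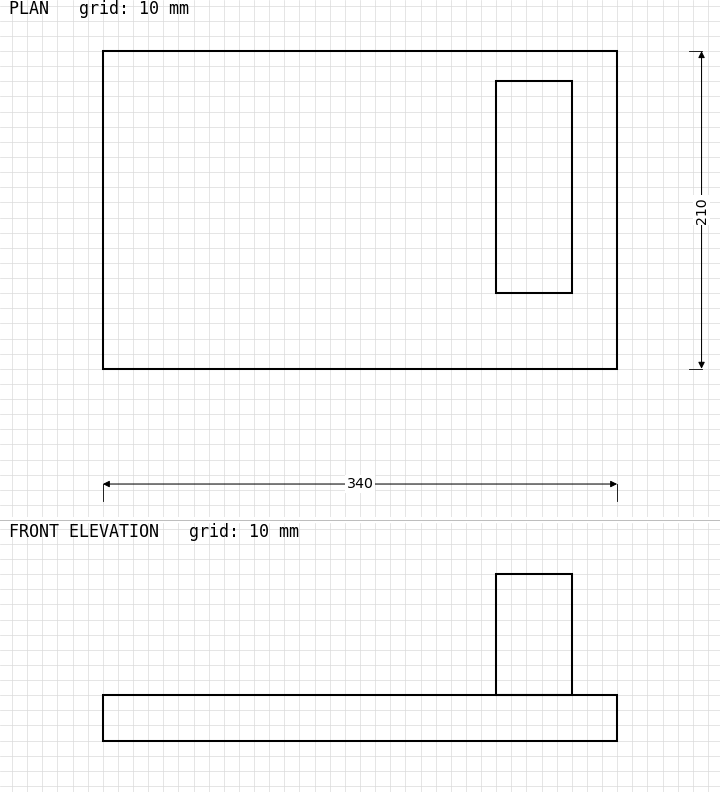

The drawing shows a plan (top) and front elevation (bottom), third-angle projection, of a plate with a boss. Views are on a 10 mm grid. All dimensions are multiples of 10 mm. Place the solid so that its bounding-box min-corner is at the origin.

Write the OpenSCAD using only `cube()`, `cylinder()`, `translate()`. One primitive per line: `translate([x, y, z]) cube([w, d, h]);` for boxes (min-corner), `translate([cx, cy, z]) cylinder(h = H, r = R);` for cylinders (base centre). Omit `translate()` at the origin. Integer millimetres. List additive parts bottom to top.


cube([340, 210, 30]);
translate([260, 50, 30]) cube([50, 140, 80]);


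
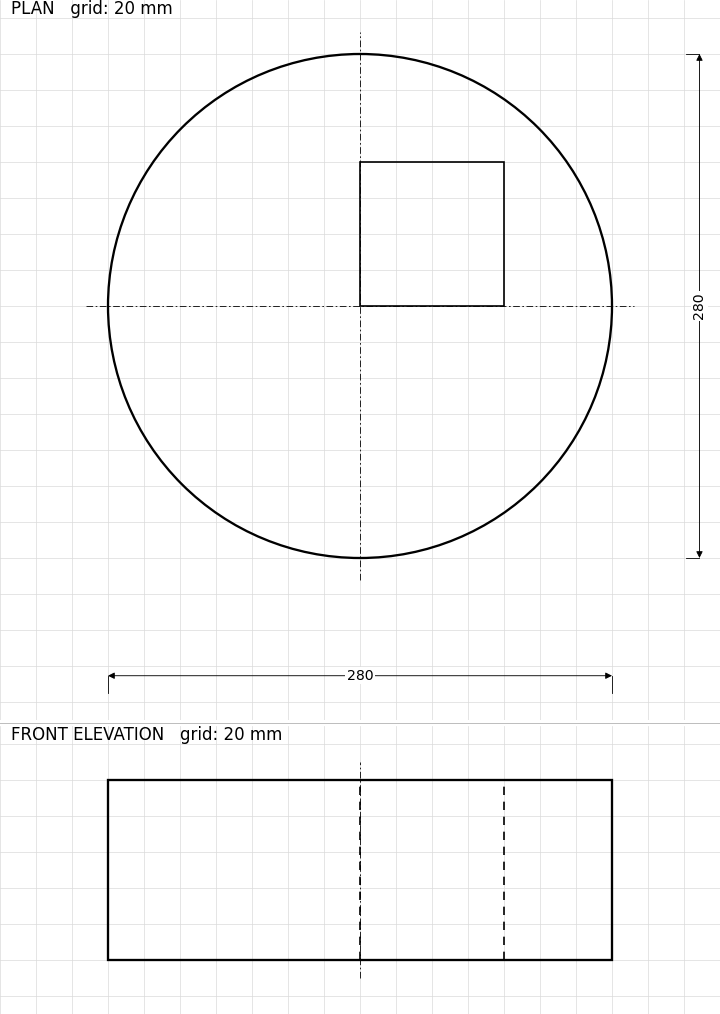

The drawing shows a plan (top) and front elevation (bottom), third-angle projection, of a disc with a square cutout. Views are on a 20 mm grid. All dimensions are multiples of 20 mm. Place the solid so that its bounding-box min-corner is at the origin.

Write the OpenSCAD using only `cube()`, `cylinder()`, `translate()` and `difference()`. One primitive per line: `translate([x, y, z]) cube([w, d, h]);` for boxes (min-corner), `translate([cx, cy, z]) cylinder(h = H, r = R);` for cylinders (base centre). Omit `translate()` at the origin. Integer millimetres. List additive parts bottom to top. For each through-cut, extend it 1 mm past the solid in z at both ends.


difference() {
  translate([140, 140, 0]) cylinder(h = 100, r = 140);
  translate([140, 140, -1]) cube([80, 80, 102]);
}


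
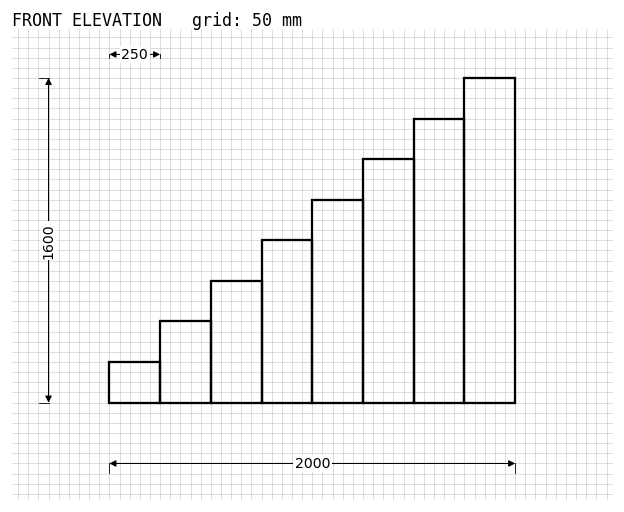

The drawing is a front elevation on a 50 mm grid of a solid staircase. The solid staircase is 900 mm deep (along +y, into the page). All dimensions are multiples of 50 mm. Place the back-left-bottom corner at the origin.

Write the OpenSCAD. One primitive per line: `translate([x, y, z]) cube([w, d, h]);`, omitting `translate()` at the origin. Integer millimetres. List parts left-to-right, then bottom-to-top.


cube([250, 900, 200]);
translate([250, 0, 0]) cube([250, 900, 400]);
translate([500, 0, 0]) cube([250, 900, 600]);
translate([750, 0, 0]) cube([250, 900, 800]);
translate([1000, 0, 0]) cube([250, 900, 1000]);
translate([1250, 0, 0]) cube([250, 900, 1200]);
translate([1500, 0, 0]) cube([250, 900, 1400]);
translate([1750, 0, 0]) cube([250, 900, 1600]);


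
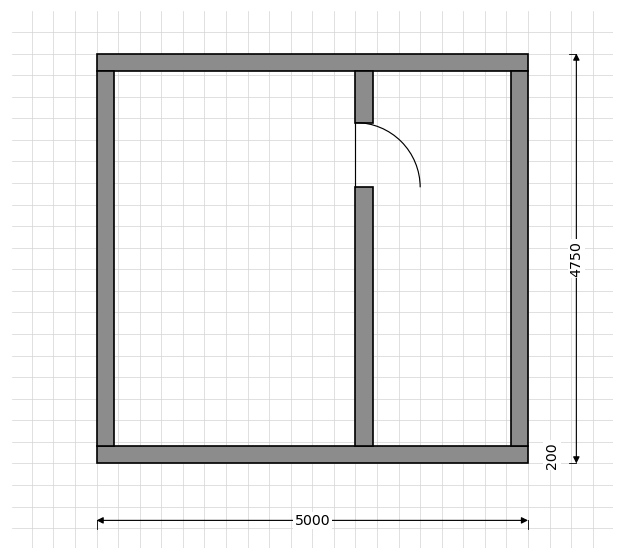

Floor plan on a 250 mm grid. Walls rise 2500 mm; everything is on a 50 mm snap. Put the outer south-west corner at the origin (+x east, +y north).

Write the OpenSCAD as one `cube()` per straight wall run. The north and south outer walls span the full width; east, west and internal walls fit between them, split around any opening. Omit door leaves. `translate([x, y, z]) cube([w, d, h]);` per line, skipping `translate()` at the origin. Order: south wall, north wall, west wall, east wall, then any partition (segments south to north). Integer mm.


cube([5000, 200, 2500]);
translate([0, 4550, 0]) cube([5000, 200, 2500]);
translate([0, 200, 0]) cube([200, 4350, 2500]);
translate([4800, 200, 0]) cube([200, 4350, 2500]);
translate([3000, 200, 0]) cube([200, 3000, 2500]);
translate([3000, 3950, 0]) cube([200, 600, 2500]);
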